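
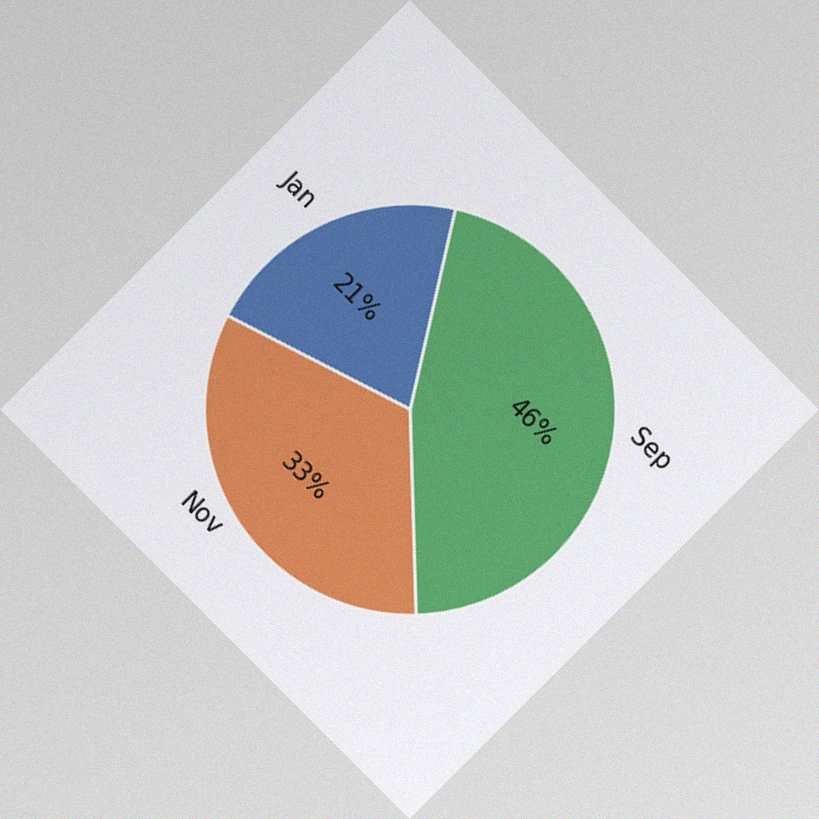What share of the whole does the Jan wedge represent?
The chart is tilted about 45° clockwise, with some photo noise. The Jan slice takes up 21% of the pie.

21%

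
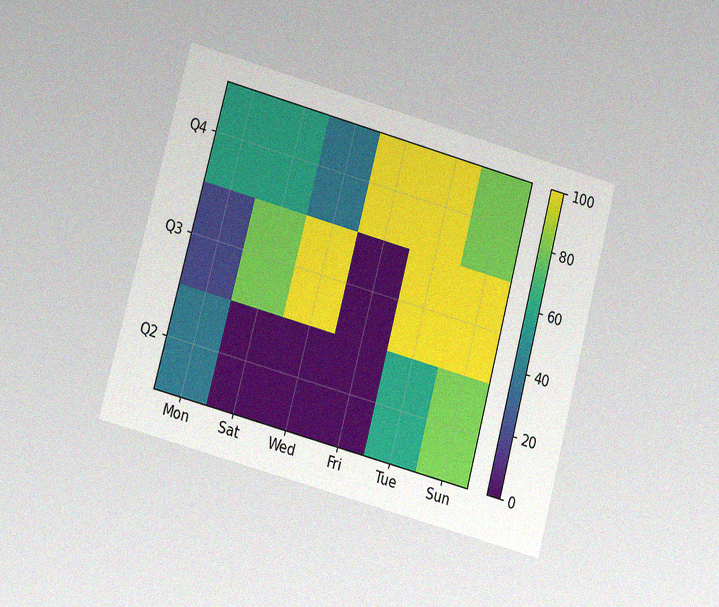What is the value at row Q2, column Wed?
The chart is tilted about 15° clockwise and viewed at a slight angle, with some photo noise. Matching cell (Q2, Wed) against the colorbar gives 0.

0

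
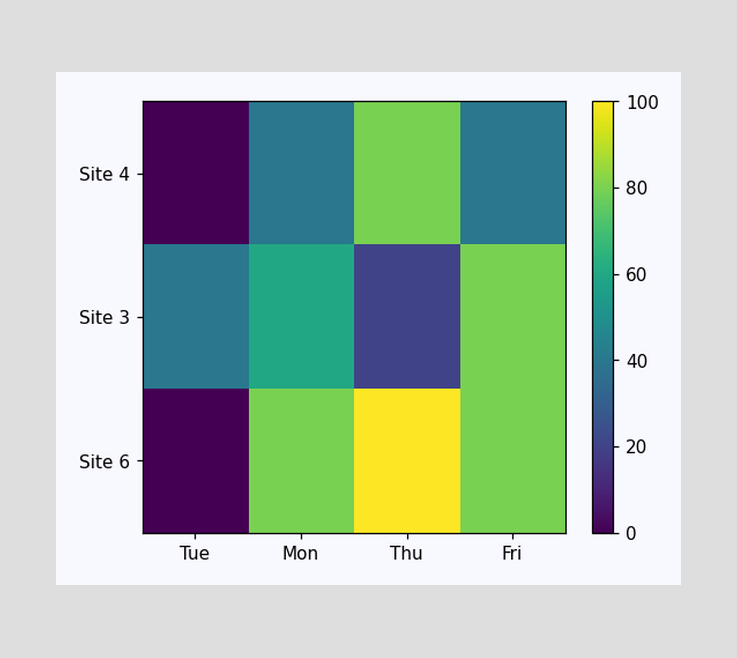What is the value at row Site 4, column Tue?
Matching cell (Site 4, Tue) against the colorbar gives 0.

0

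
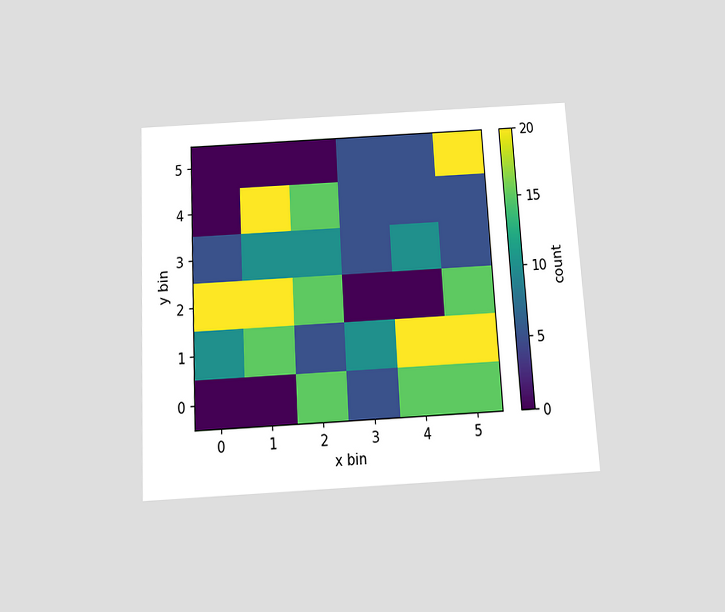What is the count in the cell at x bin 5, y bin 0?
The chart is tilted about 3° counter-clockwise and viewed slightly from below. Matching the cell (5, 0) against the colorbar gives 15.

15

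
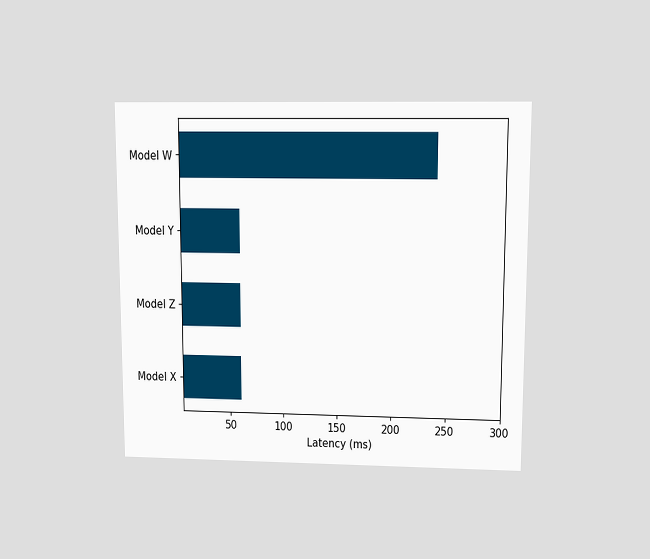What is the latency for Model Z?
The chart is viewed slightly from above. Reading along the chart's x-axis, the Model Z bar reaches 60ms.

60ms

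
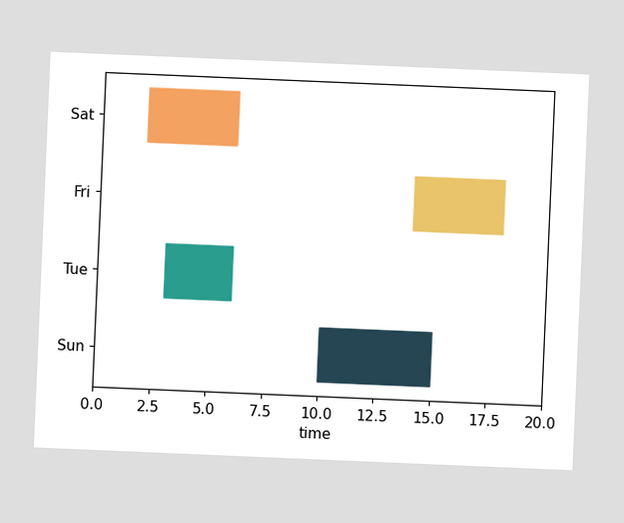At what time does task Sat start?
2

The chart is tilted about 2° clockwise. The Sat bar begins at t=2.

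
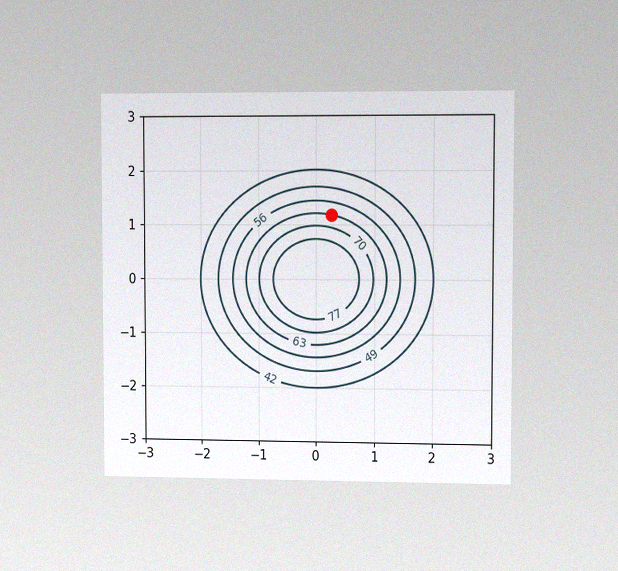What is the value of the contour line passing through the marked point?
The chart is viewed slightly from the right, with some photo noise. The marked point sits on the contour labelled 63.

63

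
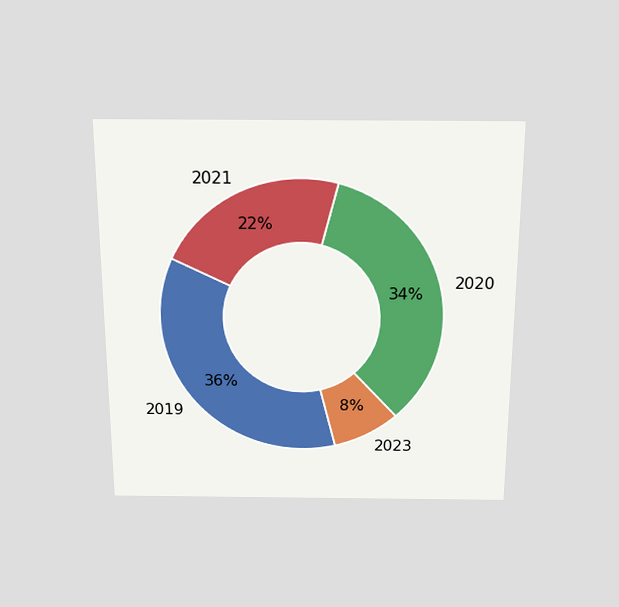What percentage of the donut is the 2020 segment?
The chart is viewed slightly from above. The 2020 segment takes up 34% of the ring.

34%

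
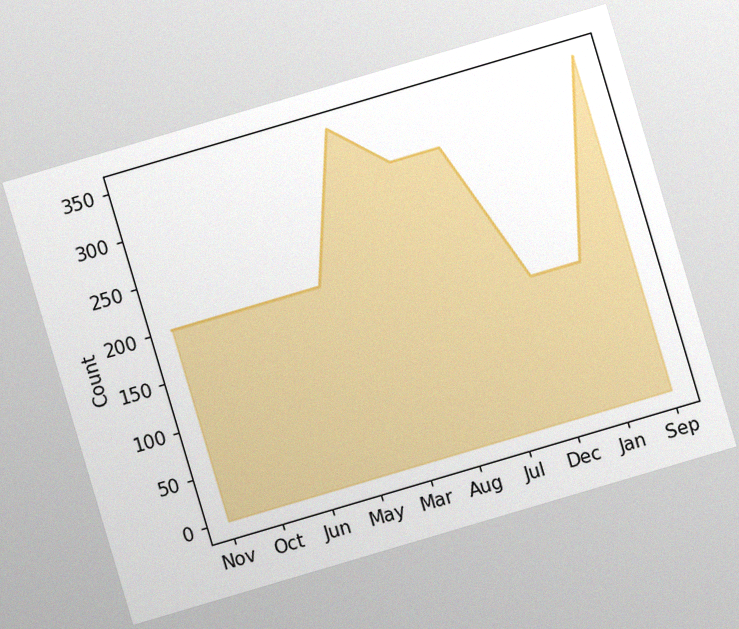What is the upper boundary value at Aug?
300

The chart is tilted about 16° counter-clockwise, with some photo noise. At Aug the upper boundary is at 300.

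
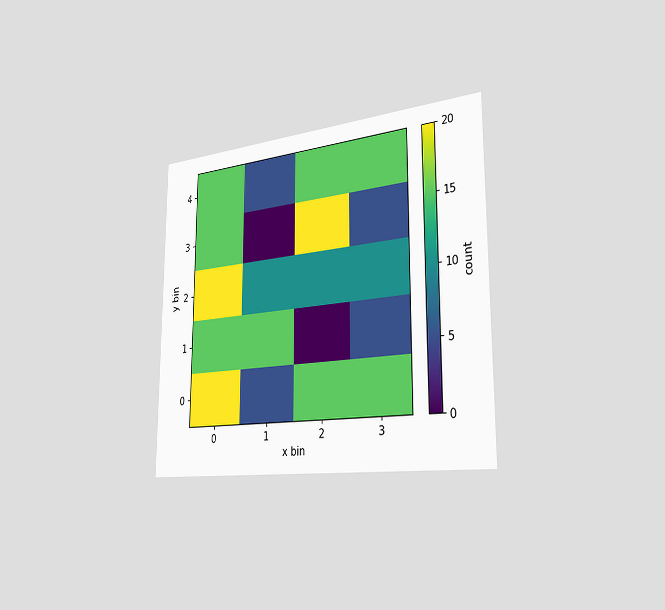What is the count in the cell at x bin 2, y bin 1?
0

The chart is viewed slightly from the right. Matching the cell (2, 1) against the colorbar gives 0.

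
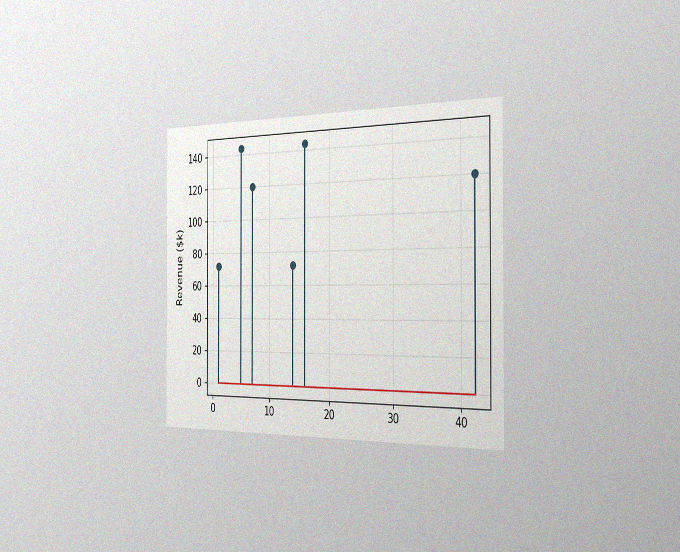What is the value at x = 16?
$144k

The chart is viewed slightly from the right, with some photo noise. The stem at x=16 reaches $144k.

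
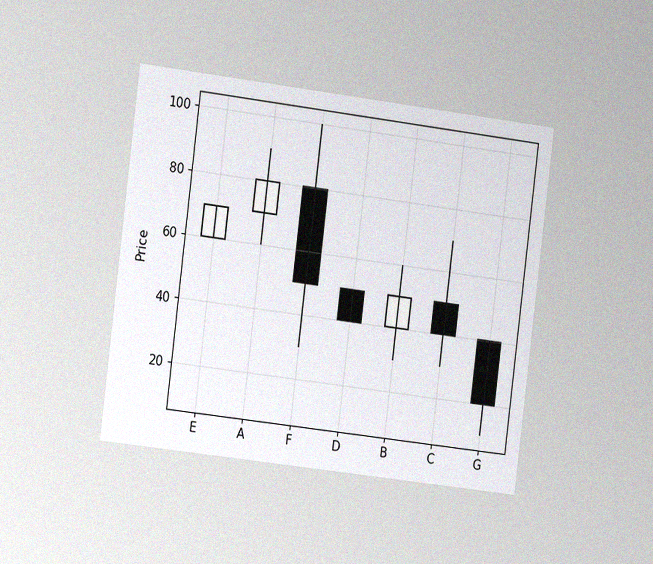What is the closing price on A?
The chart is tilted about 7° clockwise and viewed slightly from the left, with some photo noise. The A candle closes at 80.

80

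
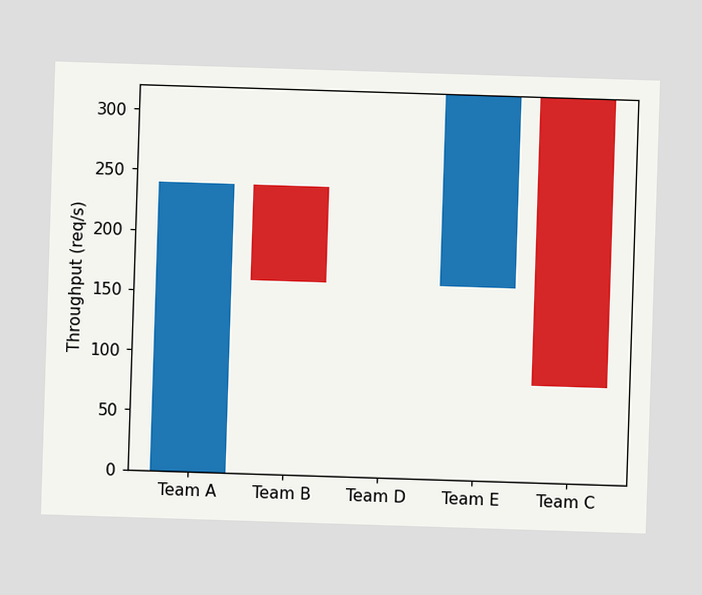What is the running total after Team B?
160req/s

After Team B the running total reaches 160req/s.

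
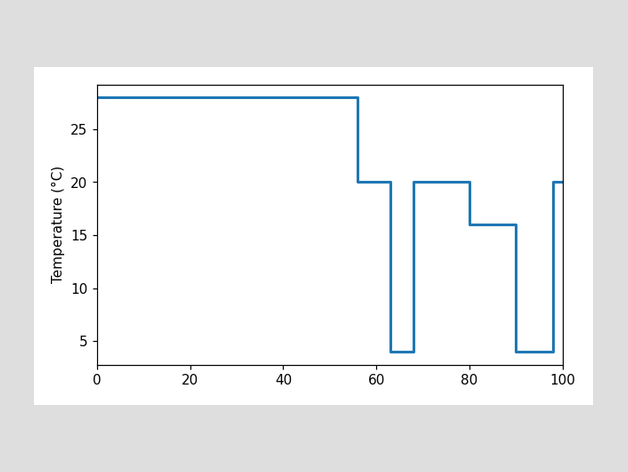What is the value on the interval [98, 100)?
On [98, 100) the step sits at 20°C.

20°C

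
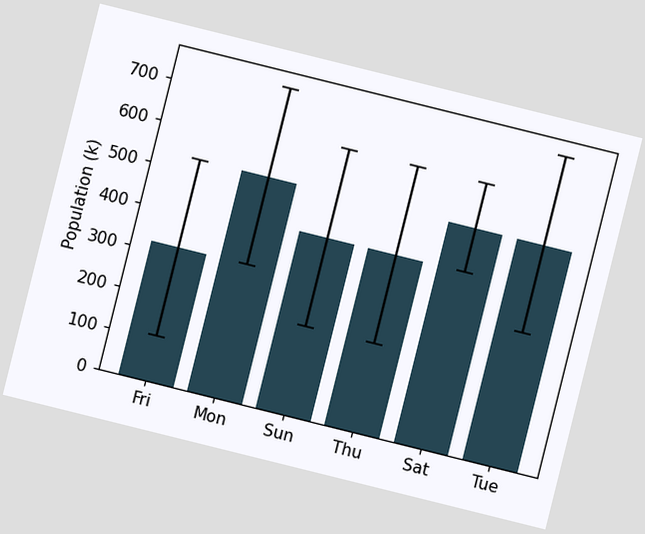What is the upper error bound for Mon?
742k

The chart is tilted about 14° clockwise. The Mon bar's upper whisker reaches 742k.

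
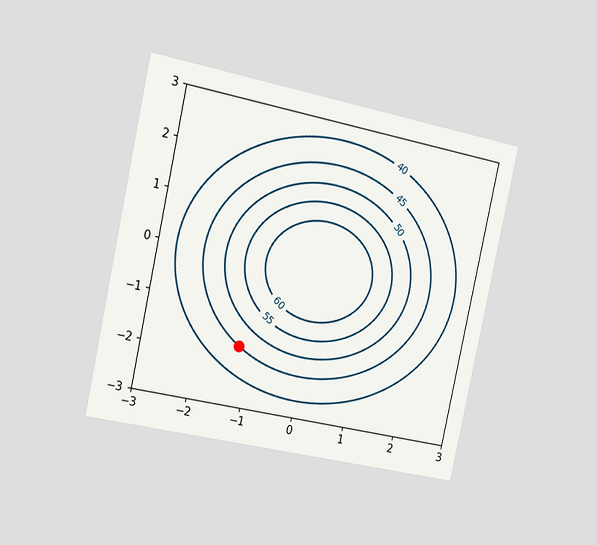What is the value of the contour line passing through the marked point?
45

The chart is tilted about 12° clockwise and viewed slightly from the left. The marked point sits on the contour labelled 45.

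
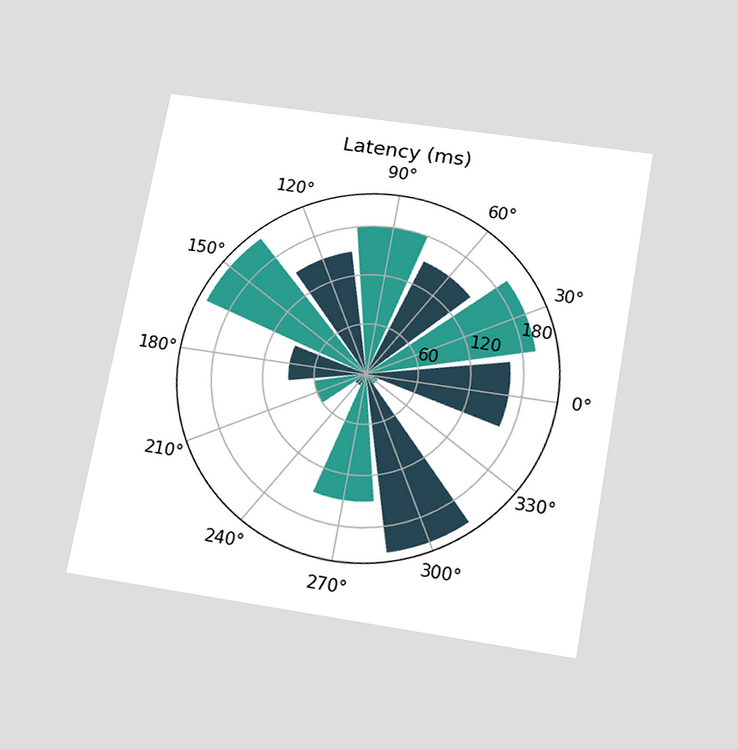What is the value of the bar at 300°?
210ms

The chart is tilted about 10° clockwise and viewed slightly from below. The bar at 300° reaches 210ms on the radial axis.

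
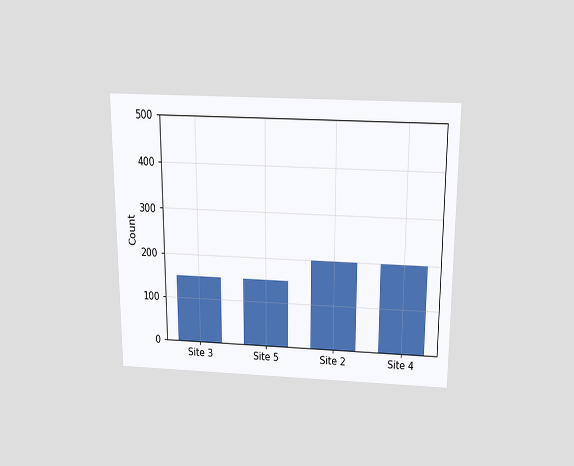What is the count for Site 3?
150

The chart is viewed slightly from above. Reading along the chart's y-axis, the Site 3 bar reaches 150.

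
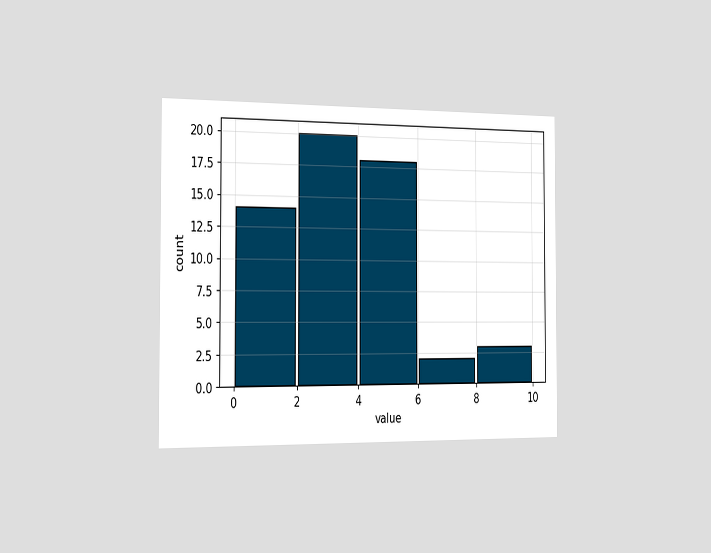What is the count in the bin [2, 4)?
The chart is viewed slightly from the left. The [2, 4) bin has height 20.

20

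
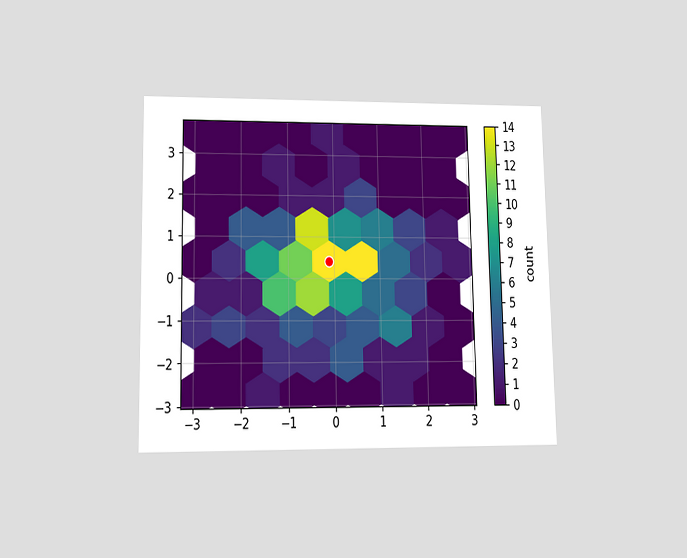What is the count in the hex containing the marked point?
The chart is viewed at a slight angle. The marked hex reads 14 on the colorbar.

14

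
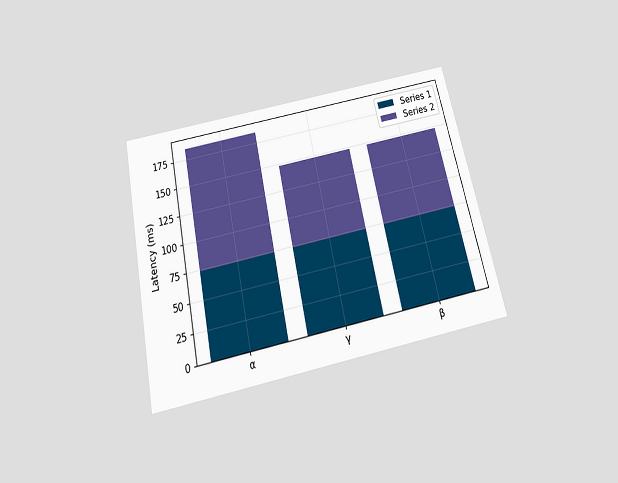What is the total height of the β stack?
The chart is tilted about 12° counter-clockwise and viewed slightly from below. The β stack's top reaches 148ms on the y-axis.

148ms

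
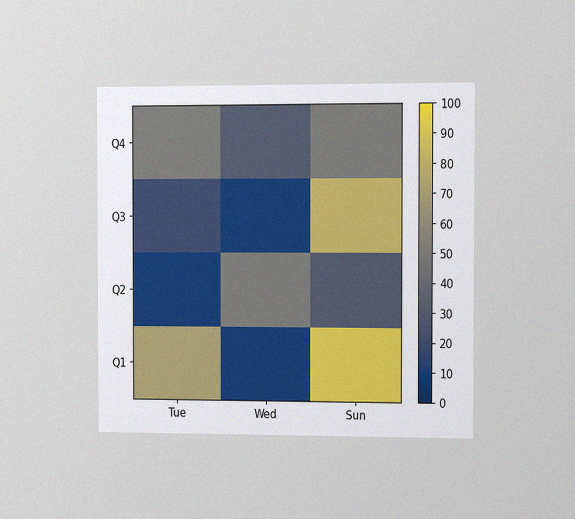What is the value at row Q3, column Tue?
20

The chart is viewed slightly from the right, with some photo noise. Matching cell (Q3, Tue) against the colorbar gives 20.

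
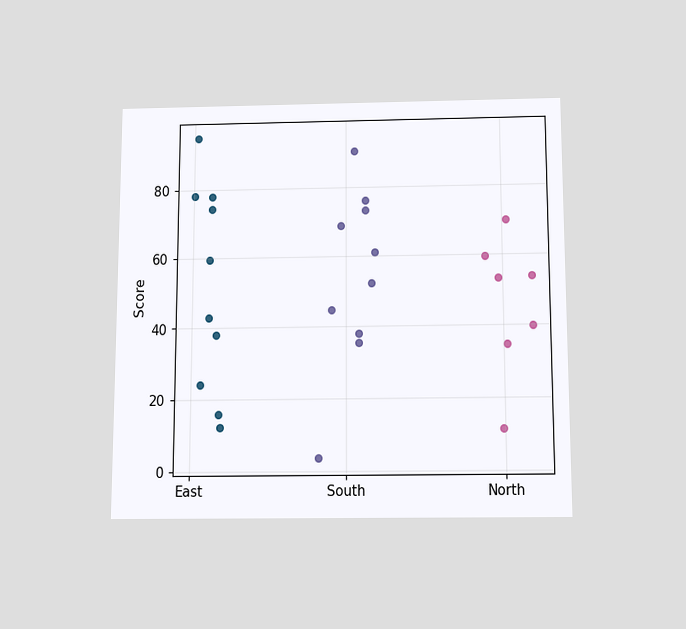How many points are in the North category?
7

The chart is viewed slightly from below. Counting the markers in the North column gives 7.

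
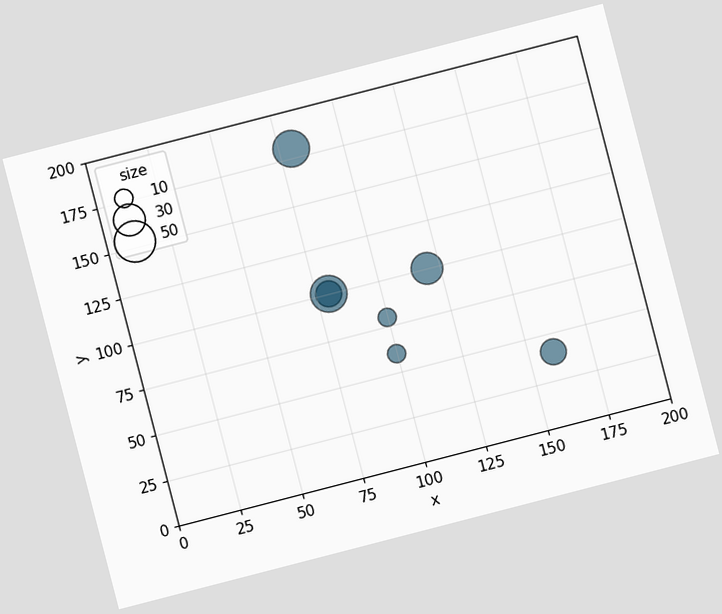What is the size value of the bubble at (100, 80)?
The chart is tilted about 15° counter-clockwise. Matching the bubble at (100, 80) against the size legend gives 10.

10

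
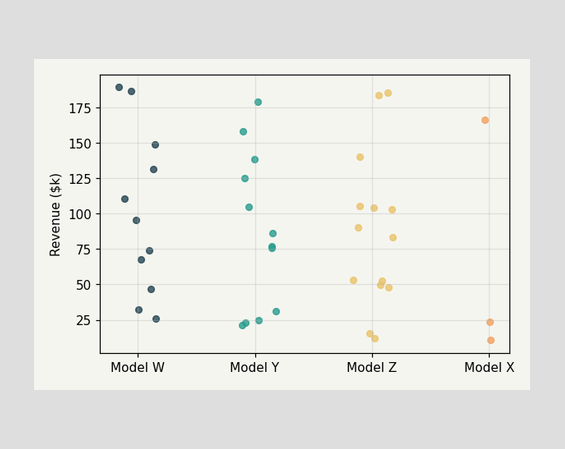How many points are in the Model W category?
Counting the markers in the Model W column gives 11.

11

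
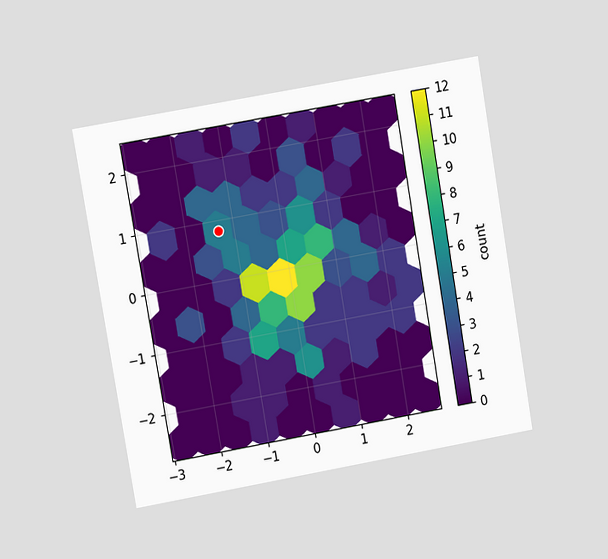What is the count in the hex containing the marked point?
The chart is tilted about 10° counter-clockwise and viewed at a slight angle. The marked hex reads 5 on the colorbar.

5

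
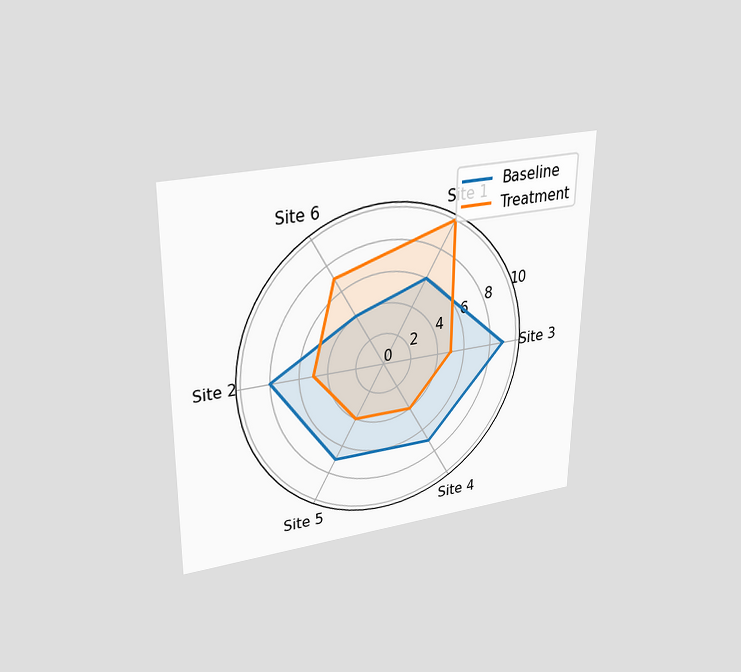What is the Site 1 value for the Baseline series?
The chart is viewed slightly from above. On the Site 1 axis, Baseline reaches 6.

6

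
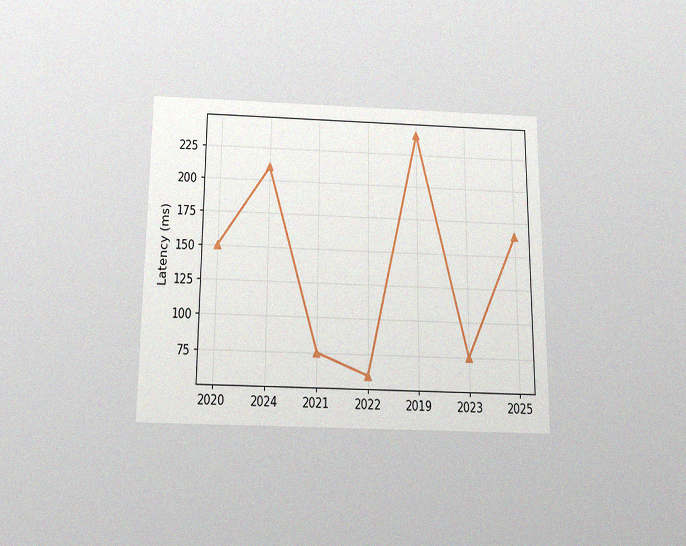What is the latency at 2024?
The chart is viewed slightly from below, with some photo noise. At 2024, the line is at 210ms.

210ms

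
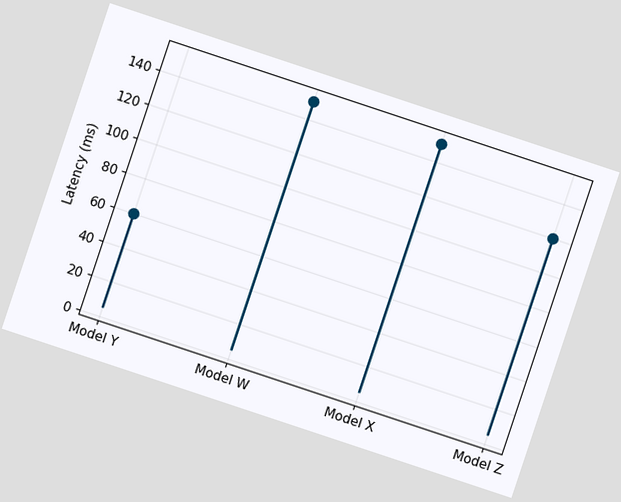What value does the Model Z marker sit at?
The chart is tilted about 18° clockwise. The Model Z marker sits at 120ms.

120ms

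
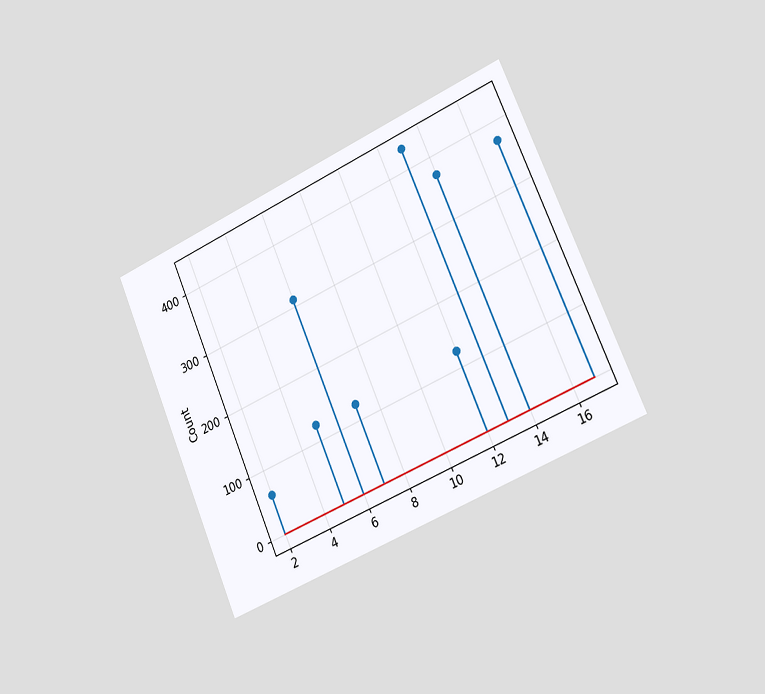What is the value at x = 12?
The chart is tilted about 23° counter-clockwise and viewed slightly from the right. The stem at x=12 reaches 124.

124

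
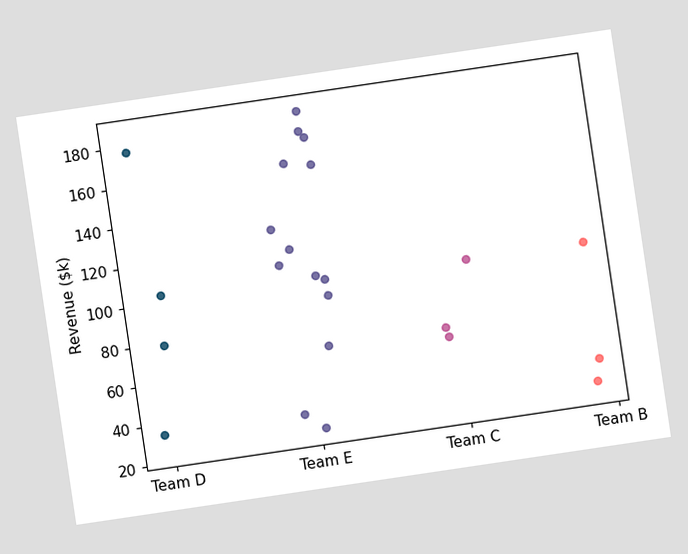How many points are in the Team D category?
4

The chart is tilted about 8° counter-clockwise. Counting the markers in the Team D column gives 4.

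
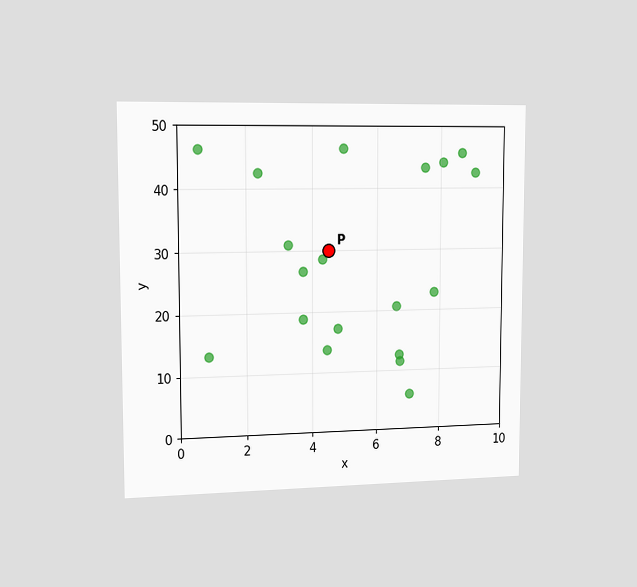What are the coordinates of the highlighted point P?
(4.5, 30)

The chart is viewed slightly from the left. Following the gridlines from P to each axis, P sits at (4.5, 30).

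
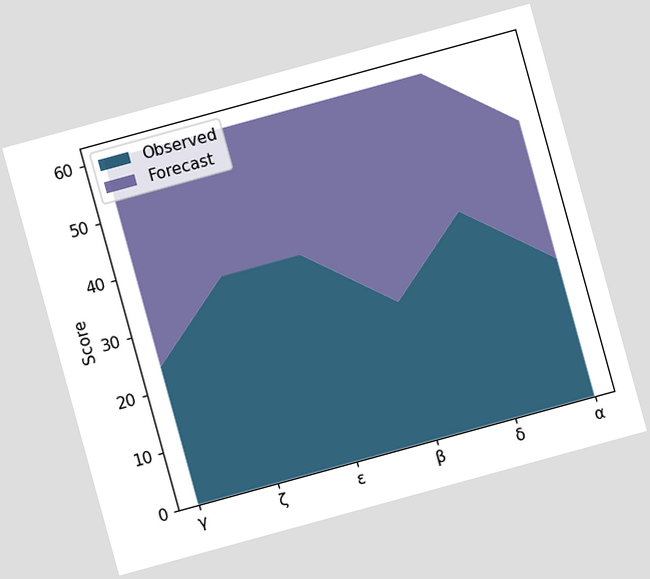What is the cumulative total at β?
60

The chart is tilted about 15° counter-clockwise. The stacked total at β reaches 60.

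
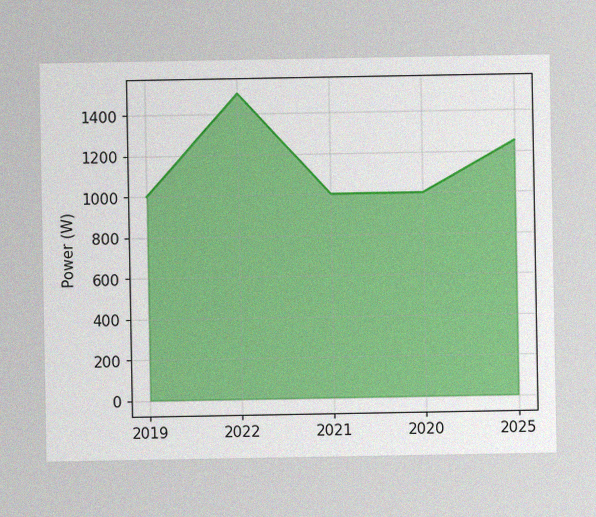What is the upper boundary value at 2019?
The image has some photo noise and uneven lighting. At 2019 the upper boundary is at 1000W.

1000W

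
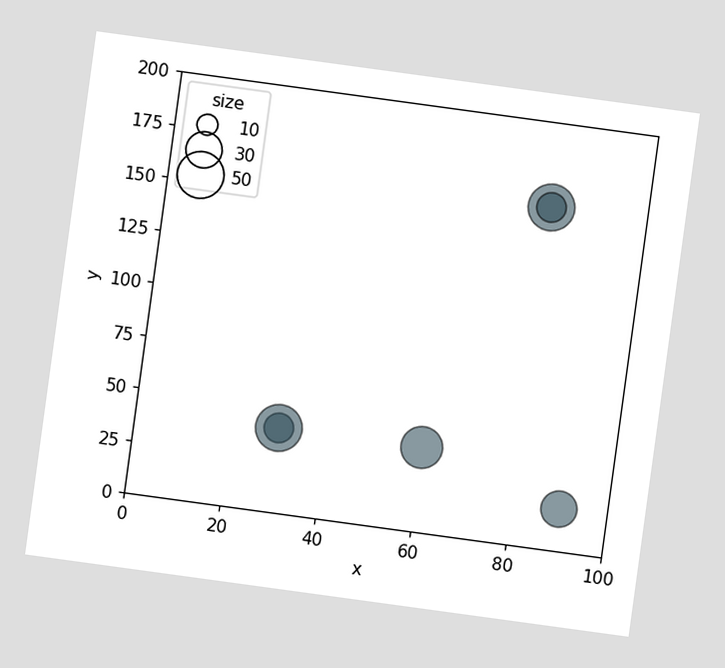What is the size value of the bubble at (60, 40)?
40

The chart is tilted about 8° clockwise. Matching the bubble at (60, 40) against the size legend gives 40.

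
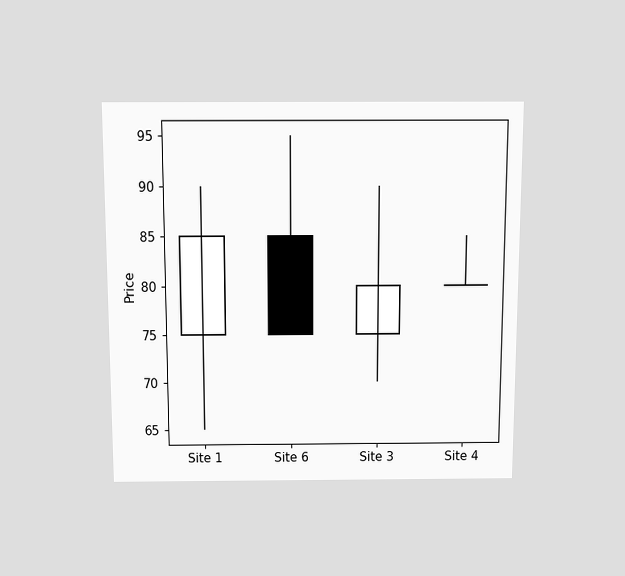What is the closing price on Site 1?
The chart is viewed slightly from above. The Site 1 candle closes at 85.

85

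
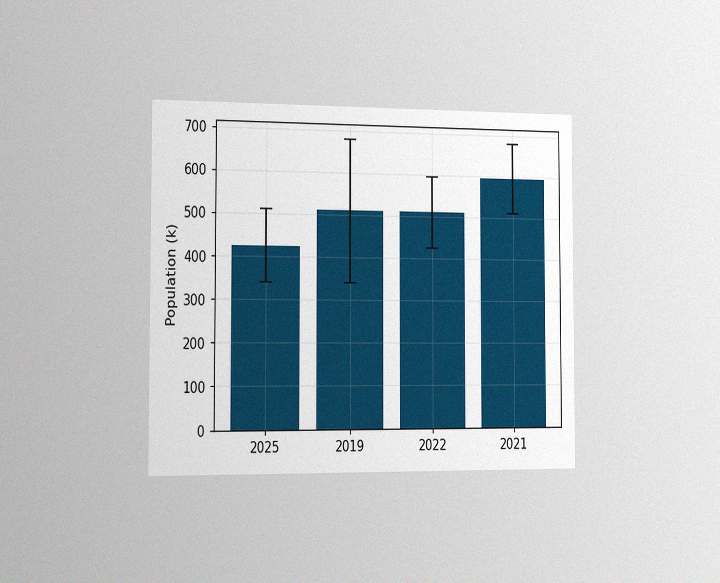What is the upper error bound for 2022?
The chart is viewed slightly from the left, with some photo noise. The 2022 bar's upper whisker reaches 595k.

595k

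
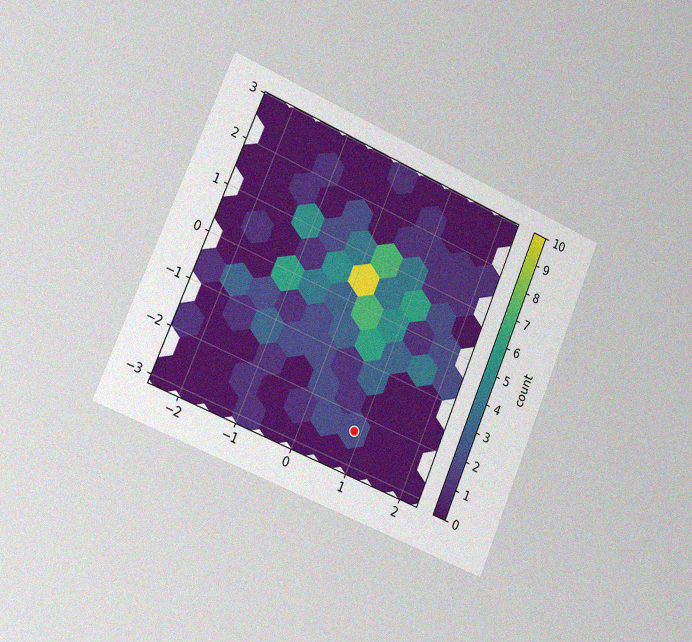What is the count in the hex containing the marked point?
2

The chart is tilted about 23° clockwise and viewed slightly from the left, with some photo noise. The marked hex reads 2 on the colorbar.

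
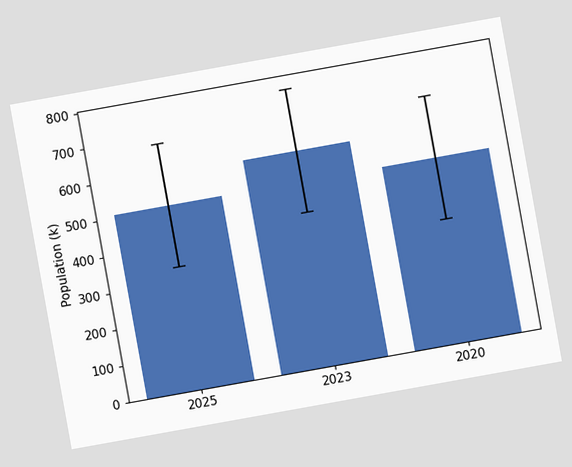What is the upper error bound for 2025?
680k

The chart is tilted about 10° counter-clockwise. The 2025 bar's upper whisker reaches 680k.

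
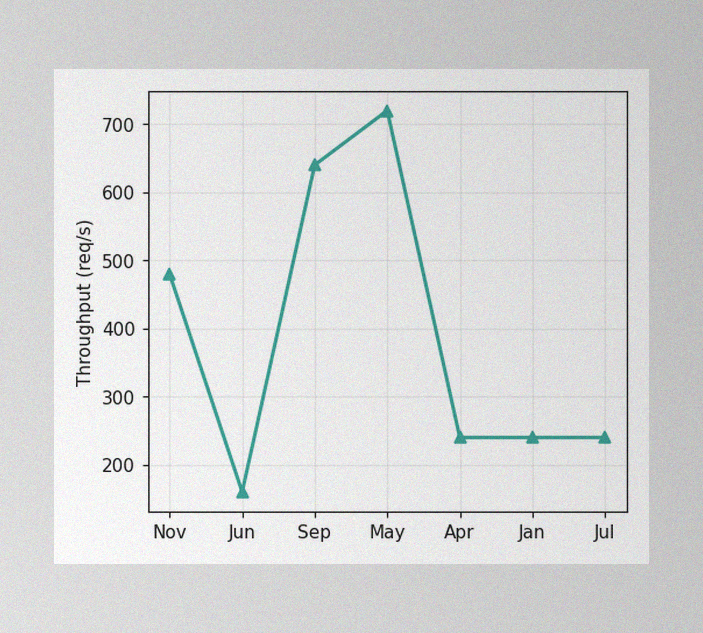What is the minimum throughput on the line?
160req/s

The image has some photo noise and uneven lighting. The lowest point is at Jun, and reading across to the y-axis gives 160req/s.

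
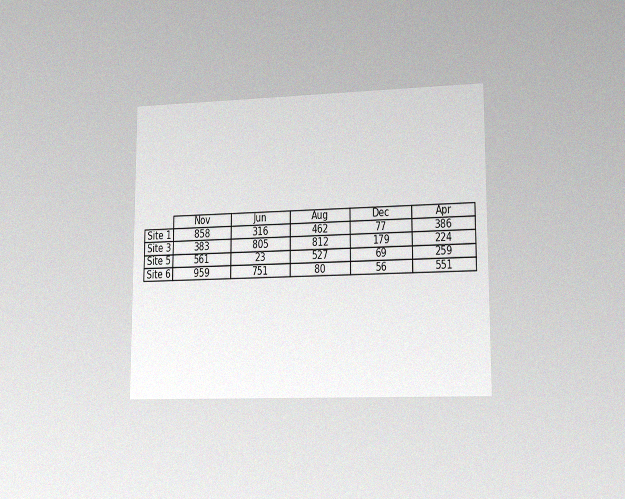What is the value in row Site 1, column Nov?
The chart is viewed slightly from the right, with some photo noise. The (Site 1, Nov) cell reads 858.

858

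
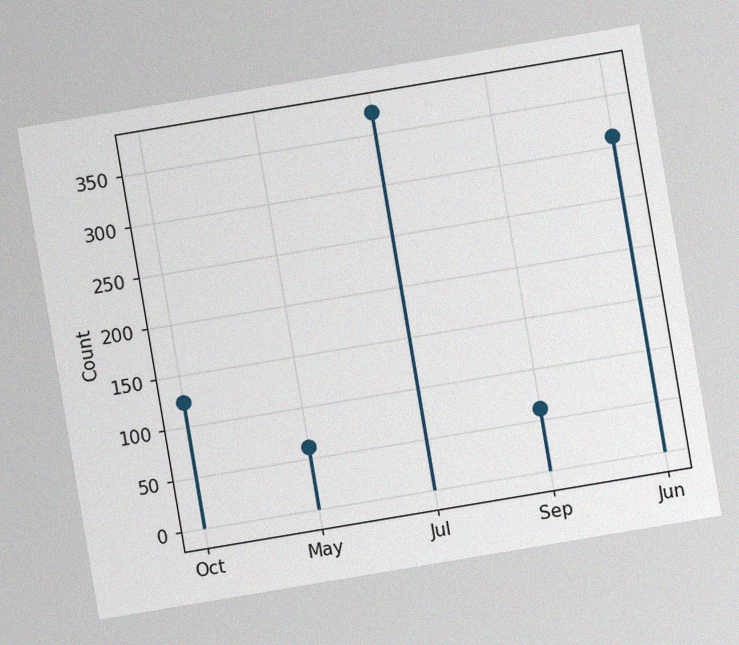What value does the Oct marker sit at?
124

The chart is tilted about 9° counter-clockwise, with some photo noise. The Oct marker sits at 124.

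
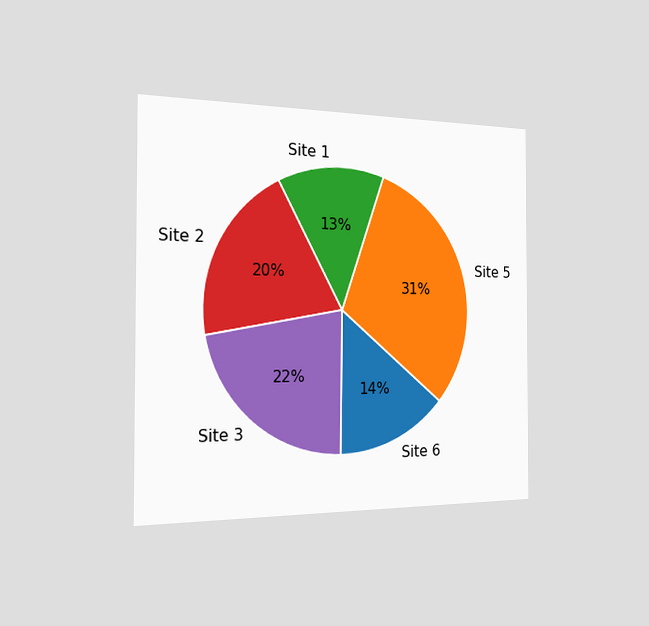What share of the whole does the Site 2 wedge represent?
20%

The chart is viewed slightly from the left. The Site 2 slice takes up 20% of the pie.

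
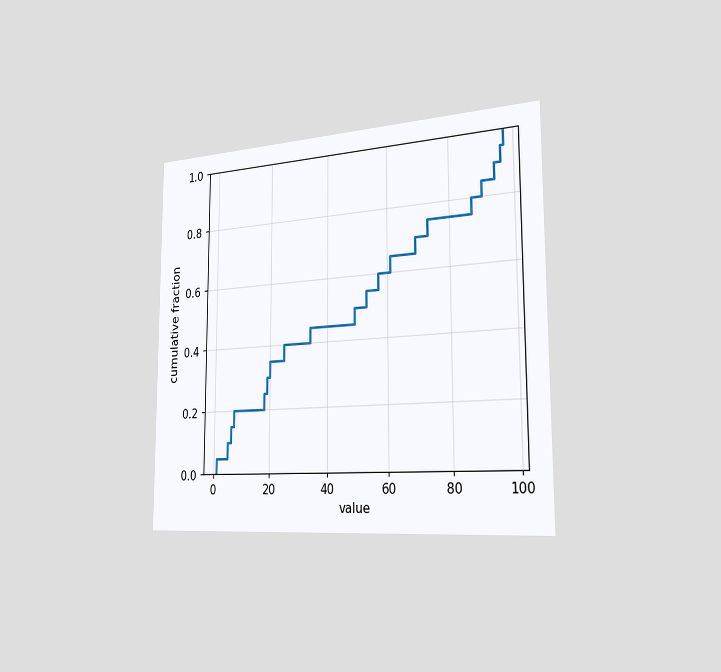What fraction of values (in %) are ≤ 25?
40%

The chart is viewed slightly from the right. At x=25 the ECDF step is at 40%.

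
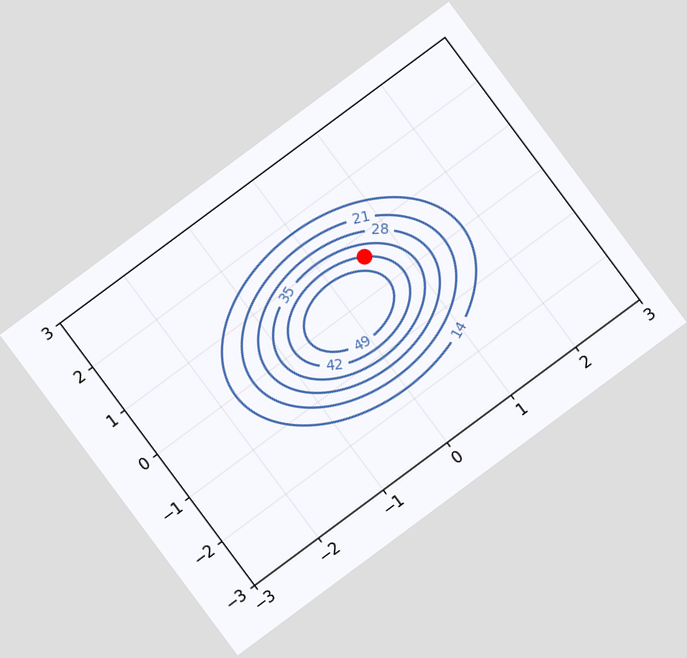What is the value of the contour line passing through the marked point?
The chart is tilted about 37° counter-clockwise. The marked point sits on the contour labelled 42.

42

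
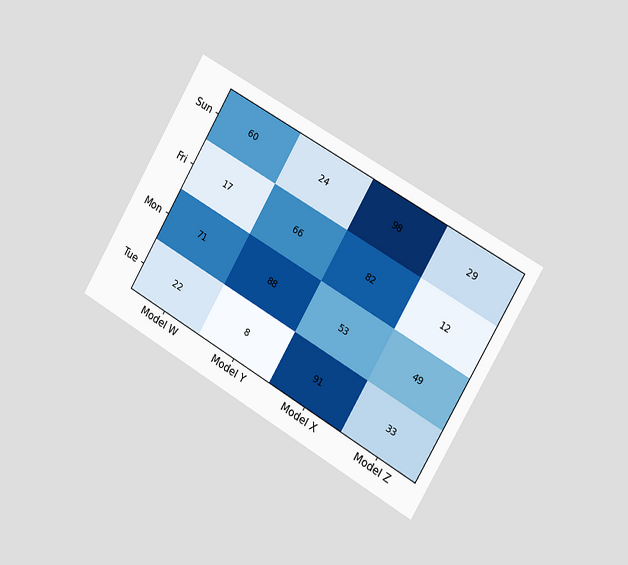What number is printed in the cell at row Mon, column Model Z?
The chart is tilted about 30° clockwise and viewed slightly from the right. The (Mon, Model Z) cell reads 49.

49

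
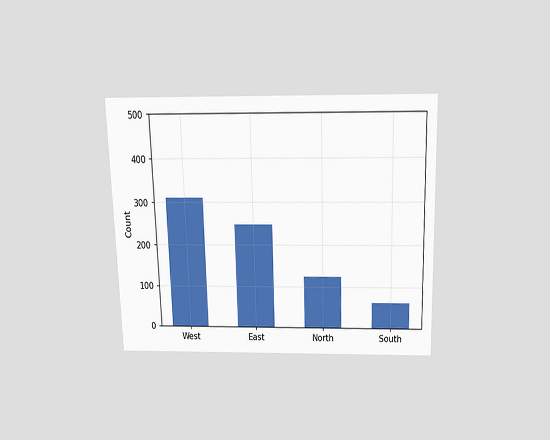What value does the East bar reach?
The chart is viewed slightly from above. Reading along the chart's y-axis, the East bar reaches 248.

248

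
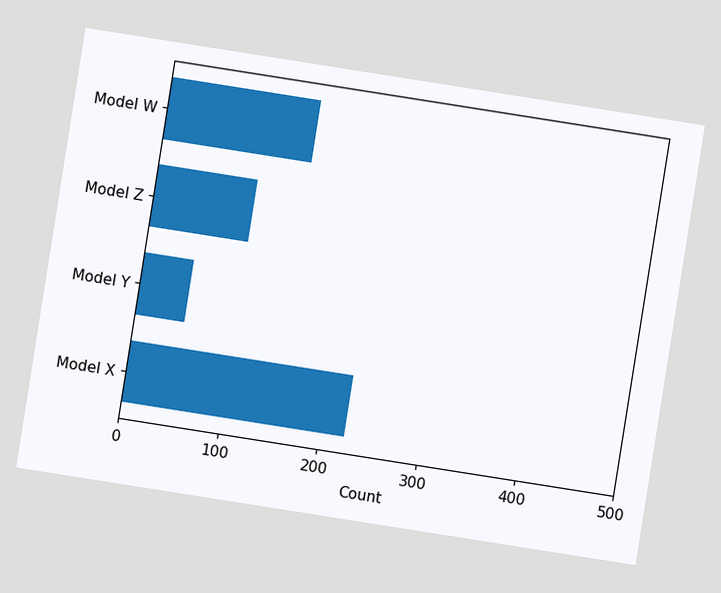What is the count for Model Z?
The chart is tilted about 9° clockwise. Reading along the chart's x-axis, the Model Z bar reaches 100.

100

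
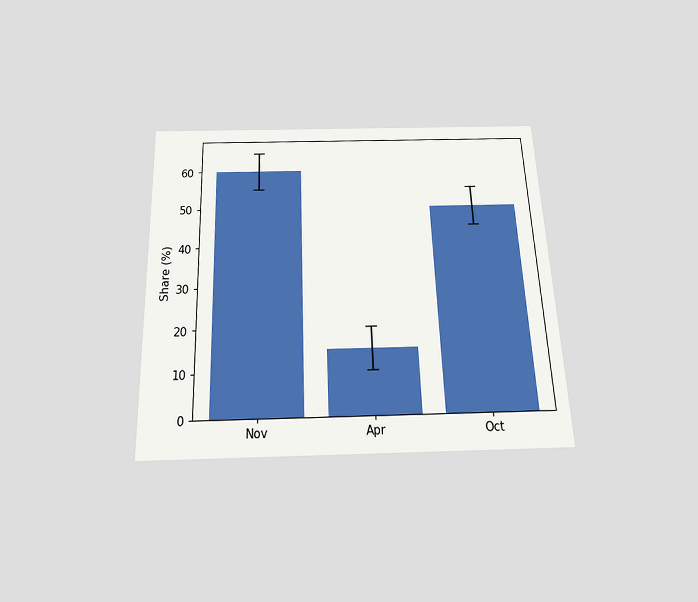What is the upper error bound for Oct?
55%

The chart is tilted about 2° counter-clockwise and viewed slightly from below. The Oct bar's upper whisker reaches 55%.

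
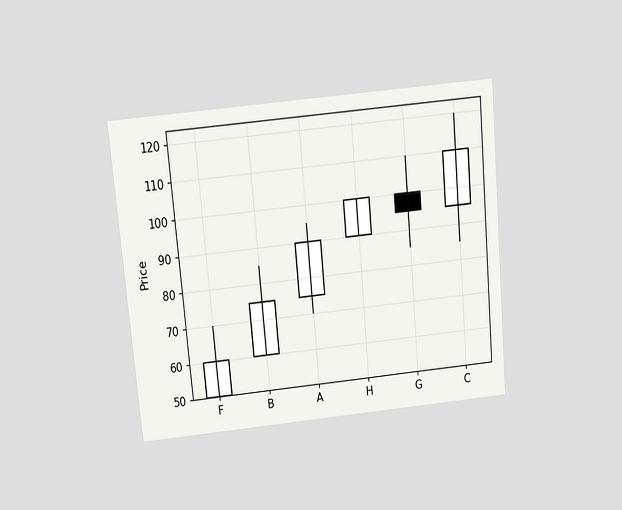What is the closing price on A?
The chart is tilted about 5° counter-clockwise and viewed slightly from above. The A candle closes at 90.

90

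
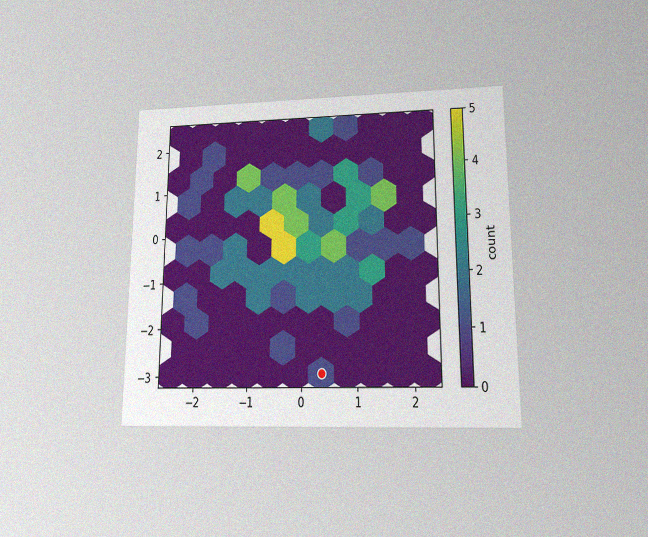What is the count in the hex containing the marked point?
The chart is viewed at a slight angle, with some photo noise. The marked hex reads 1 on the colorbar.

1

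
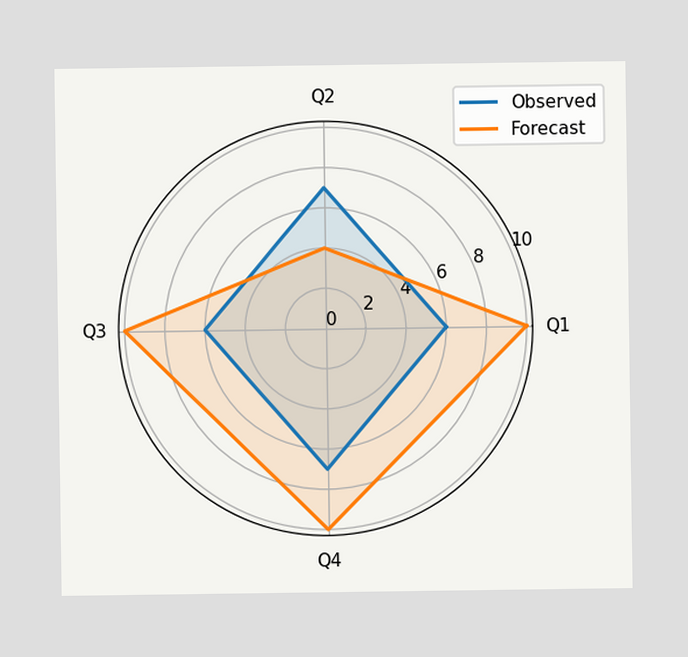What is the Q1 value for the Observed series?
6

On the Q1 axis, Observed reaches 6.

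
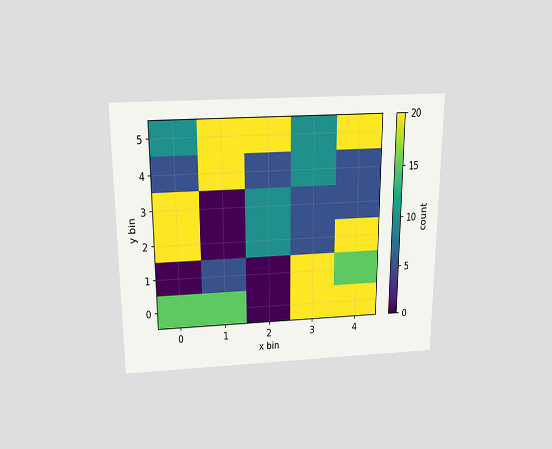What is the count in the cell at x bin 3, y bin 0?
20

The chart is viewed slightly from above. Matching the cell (3, 0) against the colorbar gives 20.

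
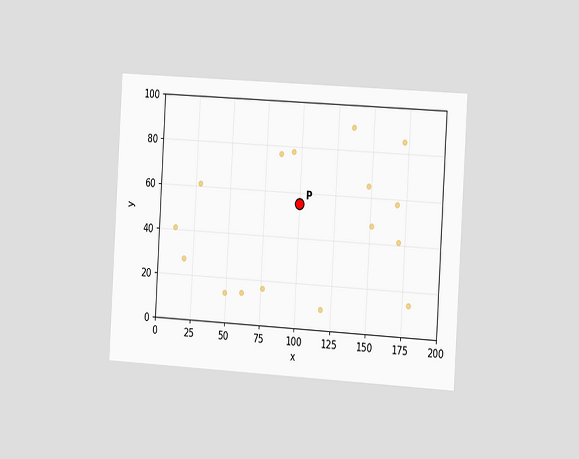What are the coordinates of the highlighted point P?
(100, 55)

The chart is tilted about 3° clockwise and viewed slightly from the right. Following the gridlines from P to each axis, P sits at (100, 55).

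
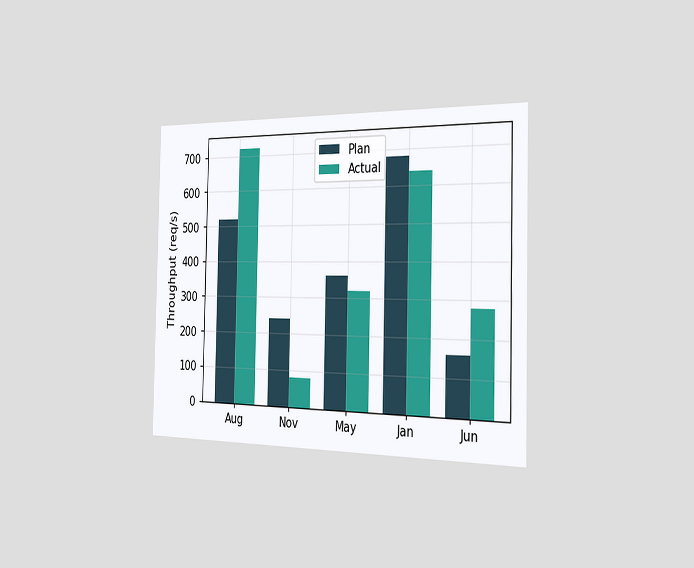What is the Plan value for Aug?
The chart is viewed slightly from the right. The Plan bar at Aug reaches 520req/s on the y-axis.

520req/s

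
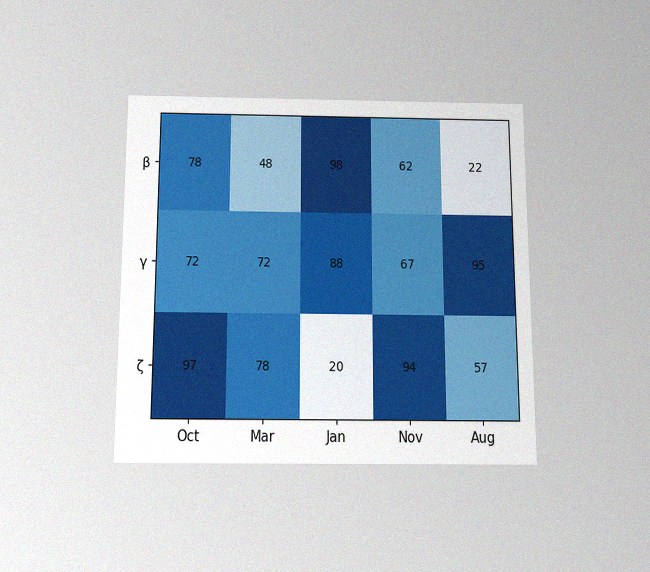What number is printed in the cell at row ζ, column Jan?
20

The chart is viewed slightly from below, with some photo noise. The (ζ, Jan) cell reads 20.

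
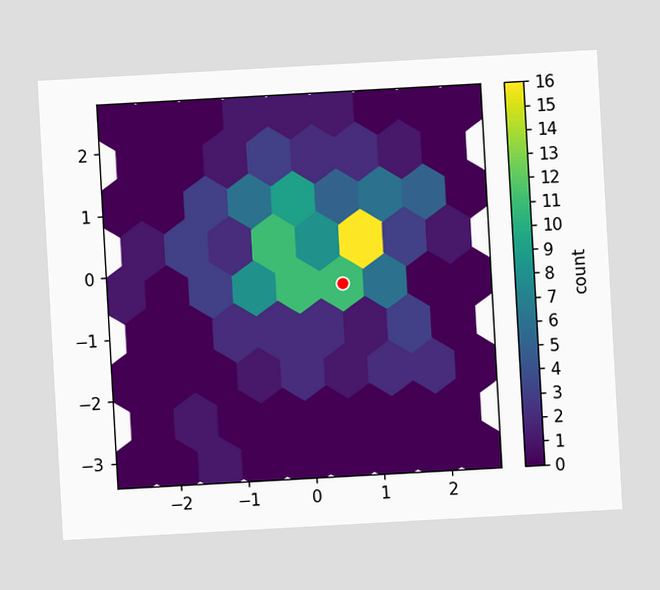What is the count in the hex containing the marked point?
The chart is tilted about 3° counter-clockwise. The marked hex reads 11 on the colorbar.

11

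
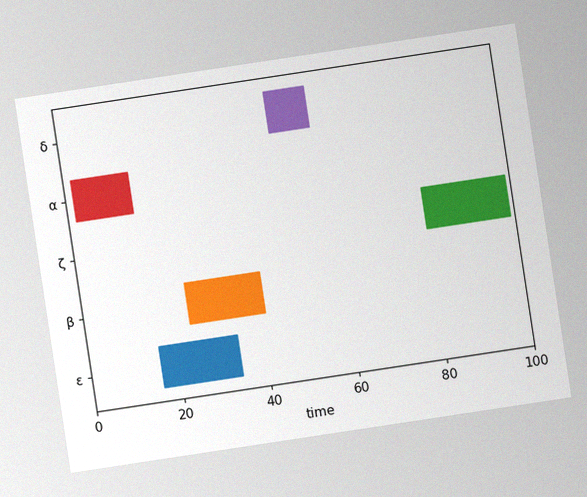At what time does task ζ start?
The chart is tilted about 9° counter-clockwise, with some photo noise. The ζ bar begins at t=80.

80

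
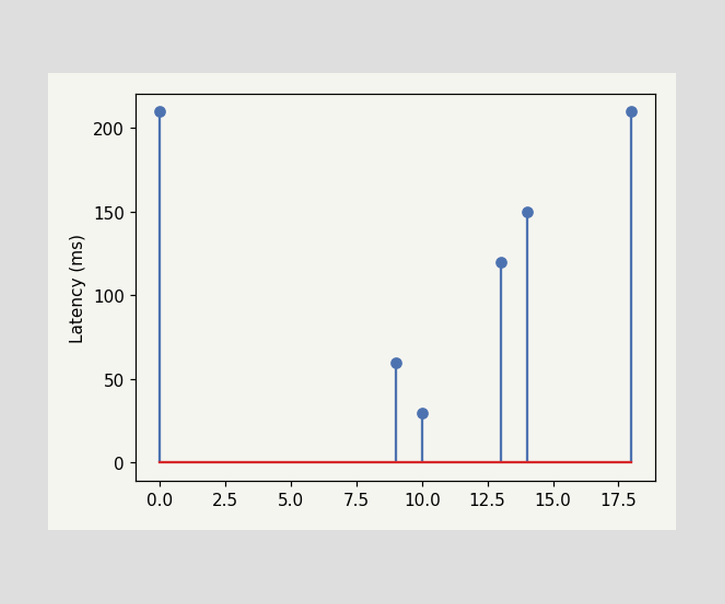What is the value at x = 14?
The stem at x=14 reaches 150ms.

150ms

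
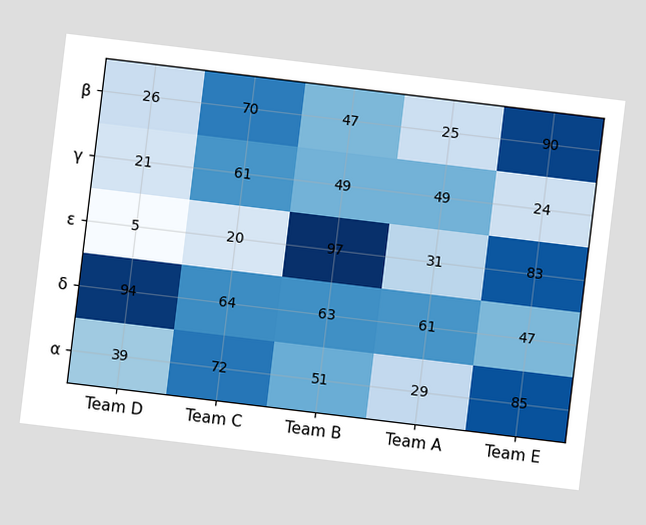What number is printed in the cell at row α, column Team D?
The chart is tilted about 7° clockwise. The (α, Team D) cell reads 39.

39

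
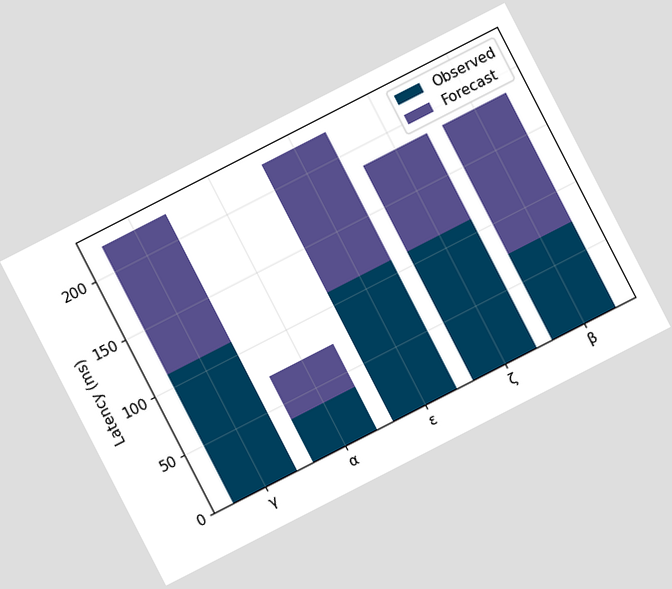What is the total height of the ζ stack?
185ms

The chart is tilted about 27° counter-clockwise. The ζ stack's top reaches 185ms on the y-axis.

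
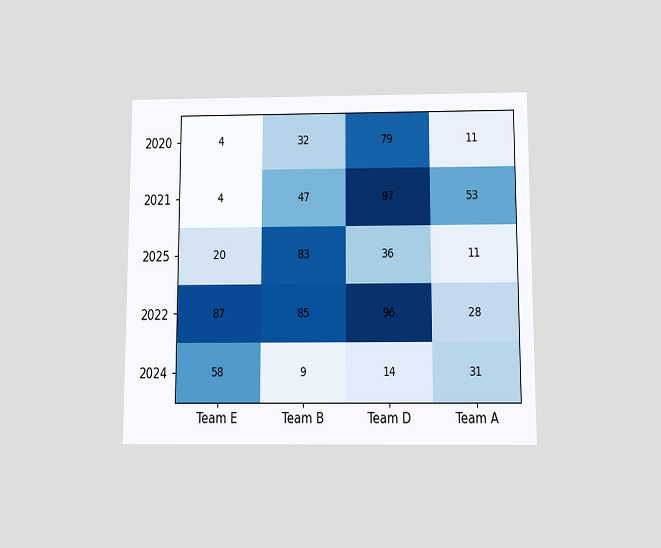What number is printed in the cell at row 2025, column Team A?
The chart is viewed slightly from below. The (2025, Team A) cell reads 11.

11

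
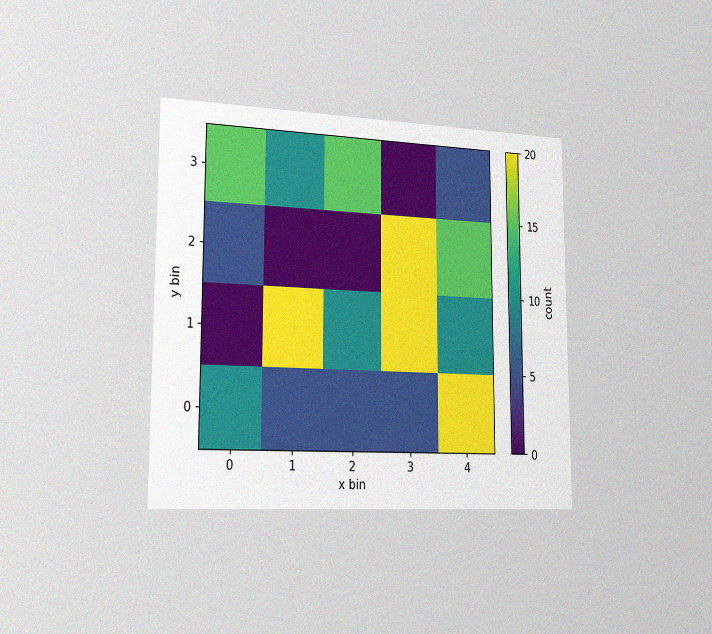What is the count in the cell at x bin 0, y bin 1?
The chart is viewed slightly from the left, with some photo noise. Matching the cell (0, 1) against the colorbar gives 0.

0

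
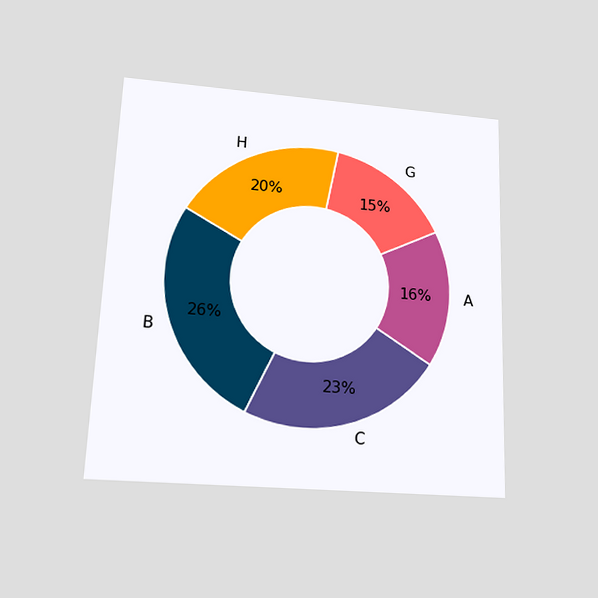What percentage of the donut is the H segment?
20%

The chart is tilted about 2° clockwise and viewed slightly from below. The H segment takes up 20% of the ring.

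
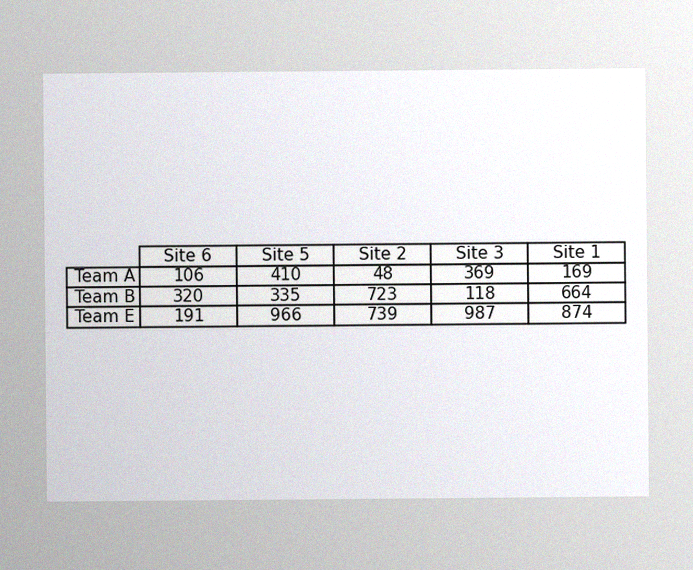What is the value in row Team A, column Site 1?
The image has some photo noise and uneven lighting. The (Team A, Site 1) cell reads 169.

169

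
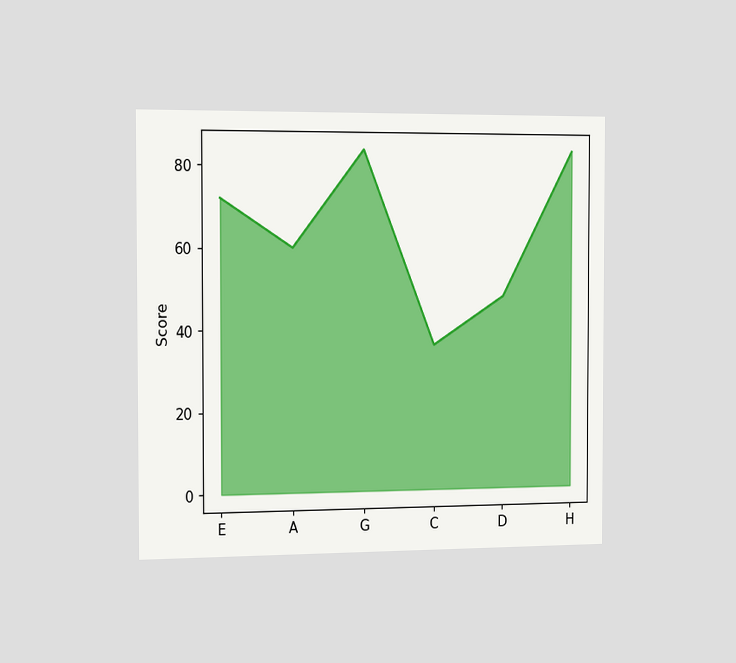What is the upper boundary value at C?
36

The chart is viewed slightly from the left. At C the upper boundary is at 36.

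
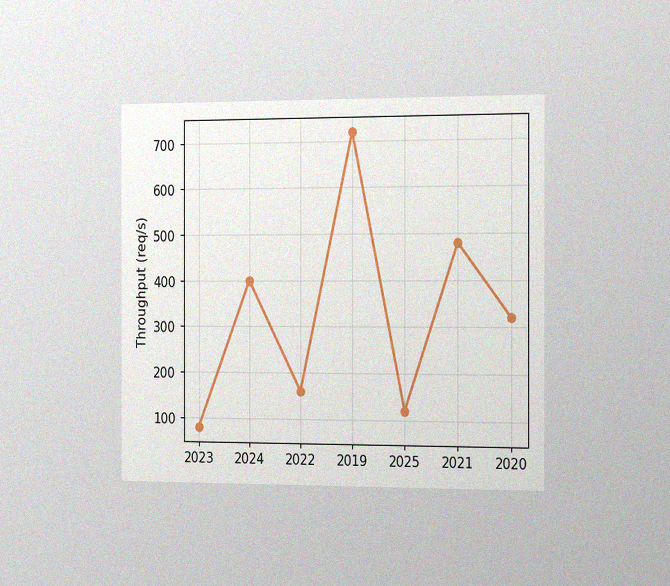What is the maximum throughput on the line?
The chart is viewed slightly from the right, with some photo noise. The highest point is at 2019, and reading across to the y-axis gives 720req/s.

720req/s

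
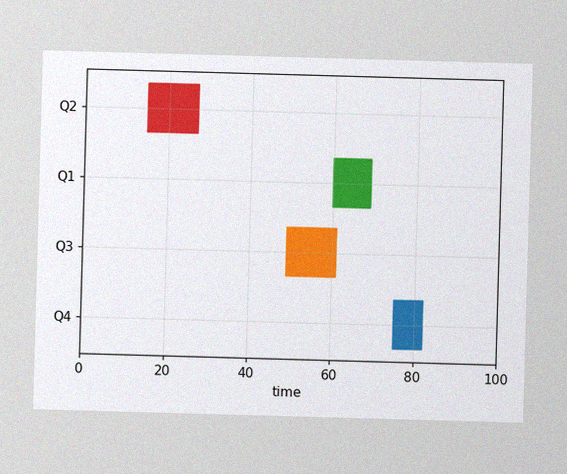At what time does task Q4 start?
The image has some photo noise and uneven lighting. The Q4 bar begins at t=75.

75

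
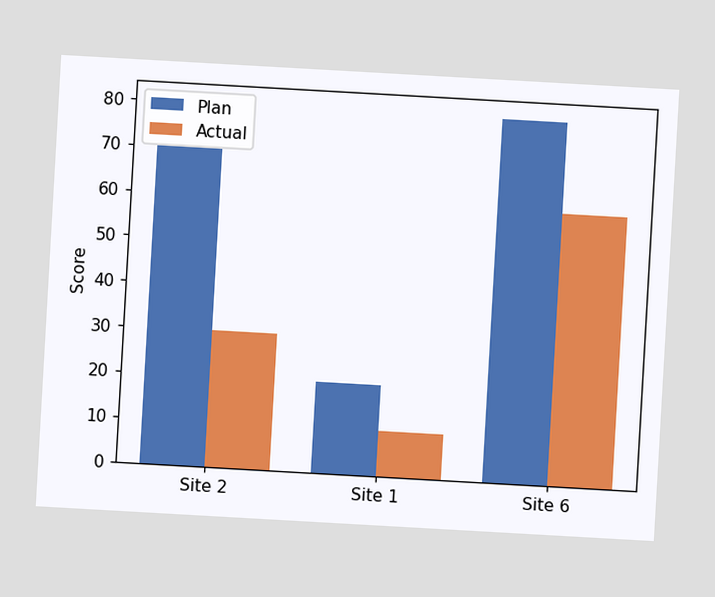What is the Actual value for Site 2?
30

The chart is tilted about 3° clockwise. The Actual bar at Site 2 reaches 30 on the y-axis.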